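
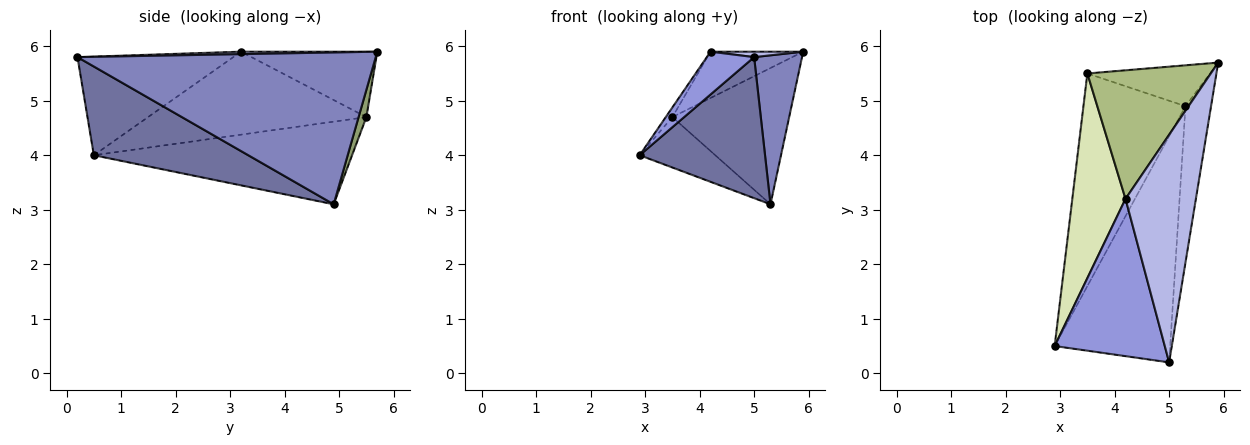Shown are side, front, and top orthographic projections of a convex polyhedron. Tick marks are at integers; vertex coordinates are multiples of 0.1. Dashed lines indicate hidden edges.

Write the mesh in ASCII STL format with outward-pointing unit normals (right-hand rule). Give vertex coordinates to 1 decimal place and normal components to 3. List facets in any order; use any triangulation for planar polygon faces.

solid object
 facet normal 0.546 -0.443 -0.711
  outer loop
   vertex 5.3 4.9 3.1
   vertex 5.0 0.2 5.8
   vertex 2.9 0.5 4.0
  endloop
 endfacet
 facet normal 0.974 -0.156 -0.164
  outer loop
   vertex 5.3 4.9 3.1
   vertex 5.9 5.7 5.9
   vertex 5.0 0.2 5.8
  endloop
 endfacet
 facet normal -0.654 -0.199 0.730
  outer loop
   vertex 4.2 3.2 5.9
   vertex 2.9 0.5 4.0
   vertex 5.0 0.2 5.8
  endloop
 endfacet
 facet normal 0.035 -0.024 0.999
  outer loop
   vertex 4.2 3.2 5.9
   vertex 5.0 0.2 5.8
   vertex 5.9 5.7 5.9
  endloop
 endfacet
 facet normal 0.064 0.956 -0.287
  outer loop
   vertex 3.5 5.5 4.7
   vertex 5.9 5.7 5.9
   vertex 5.3 4.9 3.1
  endloop
 endfacet
 facet normal -0.446 0.303 0.842
  outer loop
   vertex 3.5 5.5 4.7
   vertex 4.2 3.2 5.9
   vertex 5.9 5.7 5.9
  endloop
 endfacet
 facet normal -0.619 0.181 -0.764
  outer loop
   vertex 3.5 5.5 4.7
   vertex 5.3 4.9 3.1
   vertex 2.9 0.5 4.0
  endloop
 endfacet
 facet normal -0.842 0.025 0.540
  outer loop
   vertex 3.5 5.5 4.7
   vertex 2.9 0.5 4.0
   vertex 4.2 3.2 5.9
  endloop
 endfacet
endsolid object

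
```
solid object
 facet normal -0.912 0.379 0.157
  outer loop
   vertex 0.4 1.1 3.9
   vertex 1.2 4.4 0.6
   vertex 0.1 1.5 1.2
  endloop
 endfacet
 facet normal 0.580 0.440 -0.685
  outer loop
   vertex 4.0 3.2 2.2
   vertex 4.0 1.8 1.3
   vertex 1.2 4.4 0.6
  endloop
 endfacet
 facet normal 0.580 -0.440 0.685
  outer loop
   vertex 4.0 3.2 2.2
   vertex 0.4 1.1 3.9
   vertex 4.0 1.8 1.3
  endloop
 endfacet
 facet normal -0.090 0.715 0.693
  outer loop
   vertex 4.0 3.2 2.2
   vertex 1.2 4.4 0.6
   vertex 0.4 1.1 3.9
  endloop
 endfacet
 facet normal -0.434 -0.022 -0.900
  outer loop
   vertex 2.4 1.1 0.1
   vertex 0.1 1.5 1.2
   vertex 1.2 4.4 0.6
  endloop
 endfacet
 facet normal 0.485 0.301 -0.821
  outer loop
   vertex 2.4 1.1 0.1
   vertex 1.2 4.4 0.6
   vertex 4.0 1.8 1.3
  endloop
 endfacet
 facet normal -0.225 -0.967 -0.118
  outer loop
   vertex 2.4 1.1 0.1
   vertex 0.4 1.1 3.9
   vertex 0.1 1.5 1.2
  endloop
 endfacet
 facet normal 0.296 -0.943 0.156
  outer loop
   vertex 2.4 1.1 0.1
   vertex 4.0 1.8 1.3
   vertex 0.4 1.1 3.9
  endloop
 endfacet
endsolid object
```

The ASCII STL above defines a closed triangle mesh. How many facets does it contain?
8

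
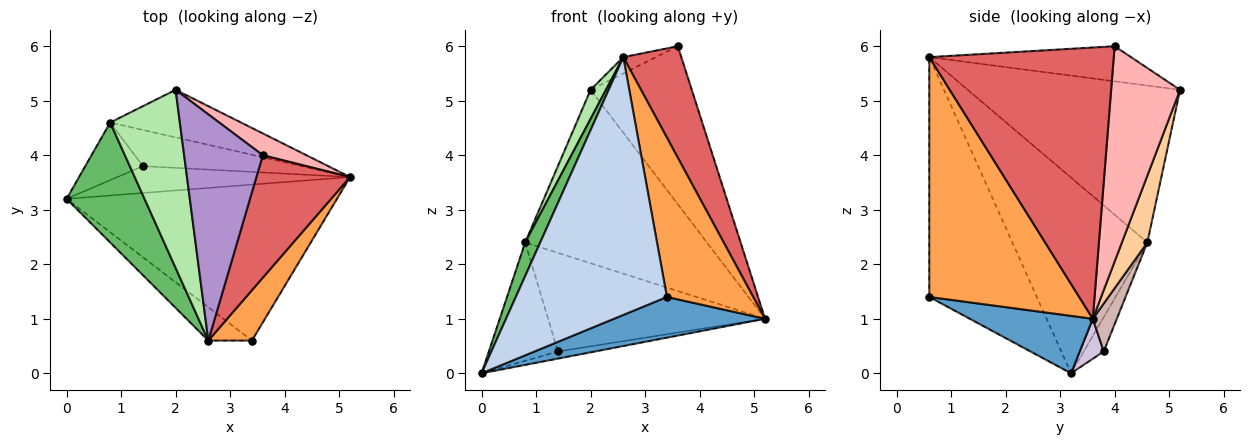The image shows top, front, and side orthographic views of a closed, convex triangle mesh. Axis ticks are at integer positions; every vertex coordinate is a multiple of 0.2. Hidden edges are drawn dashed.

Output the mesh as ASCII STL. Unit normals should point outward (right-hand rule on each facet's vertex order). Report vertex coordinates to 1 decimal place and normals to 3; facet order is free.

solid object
 facet normal 0.201 -0.247 -0.948
  outer loop
   vertex 3.4 0.6 1.4
   vertex 0.0 3.2 0.0
   vertex 5.2 3.6 1.0
  endloop
 endfacet
 facet normal -0.577 -0.810 -0.105
  outer loop
   vertex 3.4 0.6 1.4
   vertex 2.6 0.6 5.8
   vertex 0.0 3.2 0.0
  endloop
 endfacet
 facet normal 0.856 -0.493 0.156
  outer loop
   vertex 3.4 0.6 1.4
   vertex 5.2 3.6 1.0
   vertex 2.6 0.6 5.8
  endloop
 endfacet
 facet normal 0.134 0.956 -0.262
  outer loop
   vertex 0.8 4.6 2.4
   vertex 2.0 5.2 5.2
   vertex 5.2 3.6 1.0
  endloop
 endfacet
 facet normal -0.924 -0.103 0.368
  outer loop
   vertex 0.8 4.6 2.4
   vertex 0.0 3.2 0.0
   vertex 2.6 0.6 5.8
  endloop
 endfacet
 facet normal -0.912 -0.066 0.405
  outer loop
   vertex 0.8 4.6 2.4
   vertex 2.6 0.6 5.8
   vertex 2.0 5.2 5.2
  endloop
 endfacet
 facet normal 0.906 -0.285 0.313
  outer loop
   vertex 3.6 4.0 6.0
   vertex 2.6 0.6 5.8
   vertex 5.2 3.6 1.0
  endloop
 endfacet
 facet normal 0.559 0.821 0.113
  outer loop
   vertex 3.6 4.0 6.0
   vertex 5.2 3.6 1.0
   vertex 2.0 5.2 5.2
  endloop
 endfacet
 facet normal -0.406 0.066 0.911
  outer loop
   vertex 3.6 4.0 6.0
   vertex 2.0 5.2 5.2
   vertex 2.6 0.6 5.8
  endloop
 endfacet
 facet normal 0.164 0.253 -0.953
  outer loop
   vertex 1.4 3.8 0.4
   vertex 5.2 3.6 1.0
   vertex 0.0 3.2 0.0
  endloop
 endfacet
 facet normal -0.252 0.870 -0.424
  outer loop
   vertex 1.4 3.8 0.4
   vertex 0.0 3.2 0.0
   vertex 0.8 4.6 2.4
  endloop
 endfacet
 facet normal 0.103 0.934 -0.343
  outer loop
   vertex 1.4 3.8 0.4
   vertex 0.8 4.6 2.4
   vertex 5.2 3.6 1.0
  endloop
 endfacet
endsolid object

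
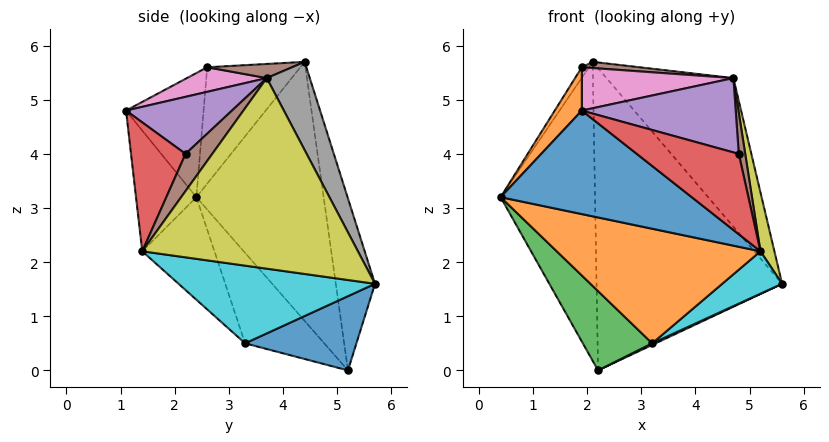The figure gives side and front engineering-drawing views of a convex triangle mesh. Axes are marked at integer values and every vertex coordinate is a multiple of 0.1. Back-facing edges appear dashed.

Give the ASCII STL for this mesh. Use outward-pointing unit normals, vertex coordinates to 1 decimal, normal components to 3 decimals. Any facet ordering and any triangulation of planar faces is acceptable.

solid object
 facet normal -0.270 -0.855 -0.442
  outer loop
   vertex 5.2 1.4 2.2
   vertex 1.9 1.1 4.8
   vertex 0.4 2.4 3.2
  endloop
 endfacet
 facet normal -0.803 -0.280 0.525
  outer loop
   vertex 1.9 2.6 5.6
   vertex 0.4 2.4 3.2
   vertex 1.9 1.1 4.8
  endloop
 endfacet
 facet normal -0.849 0.065 0.525
  outer loop
   vertex 1.9 2.6 5.6
   vertex 2.1 4.4 5.7
   vertex 0.4 2.4 3.2
  endloop
 endfacet
 facet normal -0.801 0.594 0.069
  outer loop
   vertex 2.2 5.2 0.0
   vertex 0.4 2.4 3.2
   vertex 2.1 4.4 5.7
  endloop
 endfacet
 facet normal -0.205 0.970 0.133
  outer loop
   vertex 2.2 5.2 0.0
   vertex 2.1 4.4 5.7
   vertex 5.6 5.7 1.6
  endloop
 endfacet
 facet normal 0.097 -0.066 0.993
  outer loop
   vertex 4.7 3.7 5.4
   vertex 2.1 4.4 5.7
   vertex 1.9 2.6 5.6
  endloop
 endfacet
 facet normal 0.241 -0.457 0.856
  outer loop
   vertex 4.7 3.7 5.4
   vertex 1.9 2.6 5.6
   vertex 1.9 1.1 4.8
  endloop
 endfacet
 facet normal 0.279 0.821 0.498
  outer loop
   vertex 4.7 3.7 5.4
   vertex 5.6 5.7 1.6
   vertex 2.1 4.4 5.7
  endloop
 endfacet
 facet normal 0.978 -0.063 0.198
  outer loop
   vertex 4.7 3.7 5.4
   vertex 5.2 1.4 2.2
   vertex 5.6 5.7 1.6
  endloop
 endfacet
 facet normal 0.543 -0.165 -0.823
  outer loop
   vertex 3.2 3.3 0.5
   vertex 5.6 5.7 1.6
   vertex 5.2 1.4 2.2
  endloop
 endfacet
 facet normal 0.427 -0.013 -0.904
  outer loop
   vertex 3.2 3.3 0.5
   vertex 2.2 5.2 0.0
   vertex 5.6 5.7 1.6
  endloop
 endfacet
 facet normal -0.279 -0.786 -0.551
  outer loop
   vertex 3.2 3.3 0.5
   vertex 5.2 1.4 2.2
   vertex 0.4 2.4 3.2
  endloop
 endfacet
 facet normal -0.532 -0.466 -0.707
  outer loop
   vertex 3.2 3.3 0.5
   vertex 0.4 2.4 3.2
   vertex 2.2 5.2 0.0
  endloop
 endfacet
 facet normal 0.422 -0.790 0.445
  outer loop
   vertex 4.8 2.2 4.0
   vertex 1.9 1.1 4.8
   vertex 5.2 1.4 2.2
  endloop
 endfacet
 facet normal 0.417 -0.605 0.678
  outer loop
   vertex 4.8 2.2 4.0
   vertex 4.7 3.7 5.4
   vertex 1.9 1.1 4.8
  endloop
 endfacet
 facet normal 0.926 -0.223 0.305
  outer loop
   vertex 4.8 2.2 4.0
   vertex 5.2 1.4 2.2
   vertex 4.7 3.7 5.4
  endloop
 endfacet
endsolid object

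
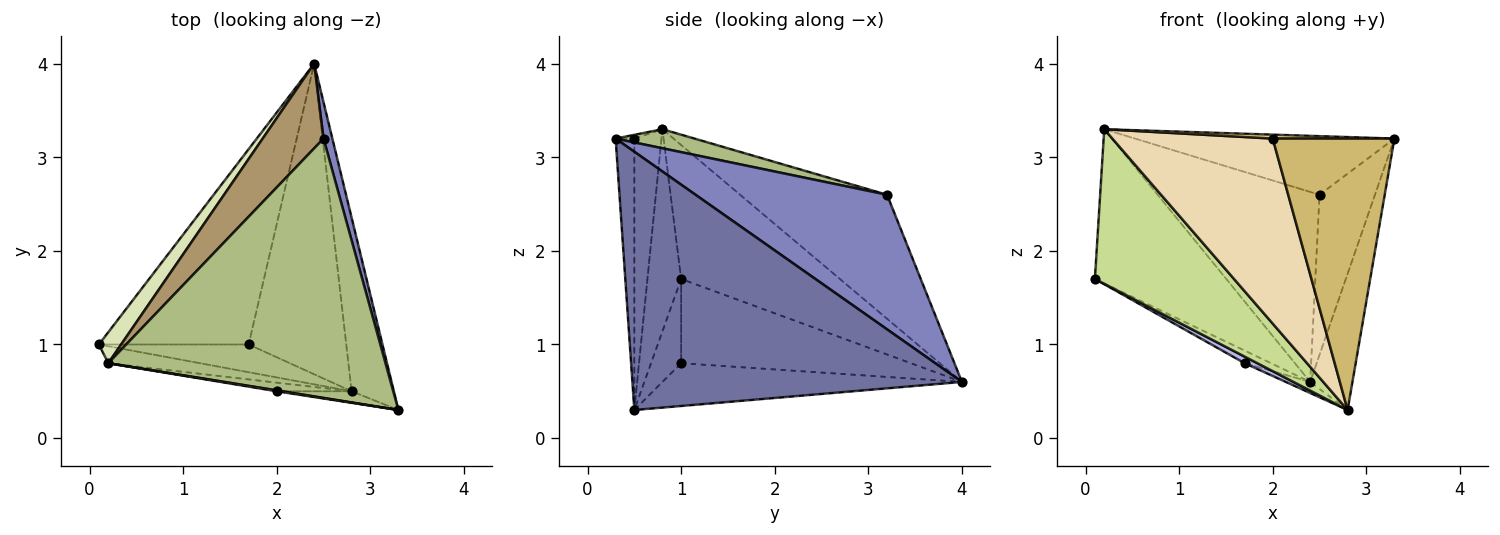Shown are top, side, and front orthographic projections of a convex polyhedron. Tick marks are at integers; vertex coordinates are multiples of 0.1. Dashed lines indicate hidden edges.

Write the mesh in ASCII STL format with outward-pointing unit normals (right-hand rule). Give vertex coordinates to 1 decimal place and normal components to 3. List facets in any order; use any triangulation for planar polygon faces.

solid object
 facet normal 0.979 0.126 -0.160
  outer loop
   vertex 2.8 0.5 0.3
   vertex 2.4 4.0 0.6
   vertex 3.3 0.3 3.2
  endloop
 endfacet
 facet normal 0.959 0.278 0.063
  outer loop
   vertex 2.5 3.2 2.6
   vertex 3.3 0.3 3.2
   vertex 2.4 4.0 0.6
  endloop
 endfacet
 facet normal -0.489 0.056 -0.870
  outer loop
   vertex 1.7 1.0 0.8
   vertex 0.1 1.0 1.7
   vertex 2.4 4.0 0.6
  endloop
 endfacet
 facet normal -0.480 -0.203 -0.853
  outer loop
   vertex 1.7 1.0 0.8
   vertex 2.8 0.5 0.3
   vertex 0.1 1.0 1.7
  endloop
 endfacet
 facet normal -0.401 0.033 -0.915
  outer loop
   vertex 1.7 1.0 0.8
   vertex 2.4 4.0 0.6
   vertex 2.8 0.5 0.3
  endloop
 endfacet
 facet normal 0.067 0.220 0.973
  outer loop
   vertex 0.2 0.8 3.3
   vertex 3.3 0.3 3.2
   vertex 2.5 3.2 2.6
  endloop
 endfacet
 facet normal -0.234 -0.966 -0.106
  outer loop
   vertex 0.2 0.8 3.3
   vertex 0.1 1.0 1.7
   vertex 2.8 0.5 0.3
  endloop
 endfacet
 facet normal -0.764 0.632 0.127
  outer loop
   vertex 0.2 0.8 3.3
   vertex 2.4 4.0 0.6
   vertex 0.1 1.0 1.7
  endloop
 endfacet
 facet normal -0.638 0.703 0.313
  outer loop
   vertex 0.2 0.8 3.3
   vertex 2.5 3.2 2.6
   vertex 2.4 4.0 0.6
  endloop
 endfacet
 facet normal -0.152 -0.988 -0.042
  outer loop
   vertex 2.0 0.5 3.2
   vertex 2.8 0.5 0.3
   vertex 3.3 0.3 3.2
  endloop
 endfacet
 facet normal -0.148 -0.964 0.222
  outer loop
   vertex 2.0 0.5 3.2
   vertex 3.3 0.3 3.2
   vertex 0.2 0.8 3.3
  endloop
 endfacet
 facet normal -0.167 -0.985 -0.046
  outer loop
   vertex 2.0 0.5 3.2
   vertex 0.2 0.8 3.3
   vertex 2.8 0.5 0.3
  endloop
 endfacet
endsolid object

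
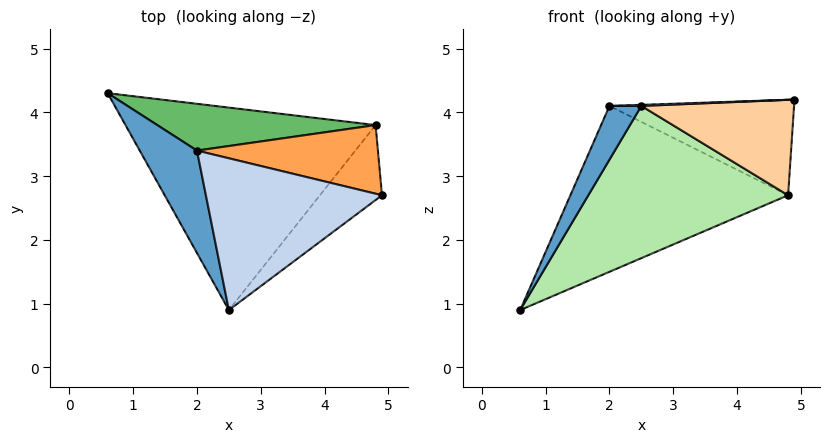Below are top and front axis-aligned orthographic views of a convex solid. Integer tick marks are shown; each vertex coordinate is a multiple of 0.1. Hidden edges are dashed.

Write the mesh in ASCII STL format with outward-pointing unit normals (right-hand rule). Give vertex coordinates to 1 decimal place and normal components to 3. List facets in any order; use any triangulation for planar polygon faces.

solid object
 facet normal -0.918 -0.184 0.350
  outer loop
   vertex 2.0 3.4 4.1
   vertex 0.6 4.3 0.9
   vertex 2.5 0.9 4.1
  endloop
 endfacet
 facet normal -0.036 -0.007 0.999
  outer loop
   vertex 2.0 3.4 4.1
   vertex 2.5 0.9 4.1
   vertex 4.9 2.7 4.2
  endloop
 endfacet
 facet normal 0.173 0.800 0.575
  outer loop
   vertex 4.8 3.8 2.7
   vertex 2.0 3.4 4.1
   vertex 4.9 2.7 4.2
  endloop
 endfacet
 facet normal 0.524 -0.670 -0.526
  outer loop
   vertex 4.8 3.8 2.7
   vertex 4.9 2.7 4.2
   vertex 2.5 0.9 4.1
  endloop
 endfacet
 facet normal -0.002 0.962 0.271
  outer loop
   vertex 4.8 3.8 2.7
   vertex 0.6 4.3 0.9
   vertex 2.0 3.4 4.1
  endloop
 endfacet
 facet normal 0.262 -0.580 -0.772
  outer loop
   vertex 4.8 3.8 2.7
   vertex 2.5 0.9 4.1
   vertex 0.6 4.3 0.9
  endloop
 endfacet
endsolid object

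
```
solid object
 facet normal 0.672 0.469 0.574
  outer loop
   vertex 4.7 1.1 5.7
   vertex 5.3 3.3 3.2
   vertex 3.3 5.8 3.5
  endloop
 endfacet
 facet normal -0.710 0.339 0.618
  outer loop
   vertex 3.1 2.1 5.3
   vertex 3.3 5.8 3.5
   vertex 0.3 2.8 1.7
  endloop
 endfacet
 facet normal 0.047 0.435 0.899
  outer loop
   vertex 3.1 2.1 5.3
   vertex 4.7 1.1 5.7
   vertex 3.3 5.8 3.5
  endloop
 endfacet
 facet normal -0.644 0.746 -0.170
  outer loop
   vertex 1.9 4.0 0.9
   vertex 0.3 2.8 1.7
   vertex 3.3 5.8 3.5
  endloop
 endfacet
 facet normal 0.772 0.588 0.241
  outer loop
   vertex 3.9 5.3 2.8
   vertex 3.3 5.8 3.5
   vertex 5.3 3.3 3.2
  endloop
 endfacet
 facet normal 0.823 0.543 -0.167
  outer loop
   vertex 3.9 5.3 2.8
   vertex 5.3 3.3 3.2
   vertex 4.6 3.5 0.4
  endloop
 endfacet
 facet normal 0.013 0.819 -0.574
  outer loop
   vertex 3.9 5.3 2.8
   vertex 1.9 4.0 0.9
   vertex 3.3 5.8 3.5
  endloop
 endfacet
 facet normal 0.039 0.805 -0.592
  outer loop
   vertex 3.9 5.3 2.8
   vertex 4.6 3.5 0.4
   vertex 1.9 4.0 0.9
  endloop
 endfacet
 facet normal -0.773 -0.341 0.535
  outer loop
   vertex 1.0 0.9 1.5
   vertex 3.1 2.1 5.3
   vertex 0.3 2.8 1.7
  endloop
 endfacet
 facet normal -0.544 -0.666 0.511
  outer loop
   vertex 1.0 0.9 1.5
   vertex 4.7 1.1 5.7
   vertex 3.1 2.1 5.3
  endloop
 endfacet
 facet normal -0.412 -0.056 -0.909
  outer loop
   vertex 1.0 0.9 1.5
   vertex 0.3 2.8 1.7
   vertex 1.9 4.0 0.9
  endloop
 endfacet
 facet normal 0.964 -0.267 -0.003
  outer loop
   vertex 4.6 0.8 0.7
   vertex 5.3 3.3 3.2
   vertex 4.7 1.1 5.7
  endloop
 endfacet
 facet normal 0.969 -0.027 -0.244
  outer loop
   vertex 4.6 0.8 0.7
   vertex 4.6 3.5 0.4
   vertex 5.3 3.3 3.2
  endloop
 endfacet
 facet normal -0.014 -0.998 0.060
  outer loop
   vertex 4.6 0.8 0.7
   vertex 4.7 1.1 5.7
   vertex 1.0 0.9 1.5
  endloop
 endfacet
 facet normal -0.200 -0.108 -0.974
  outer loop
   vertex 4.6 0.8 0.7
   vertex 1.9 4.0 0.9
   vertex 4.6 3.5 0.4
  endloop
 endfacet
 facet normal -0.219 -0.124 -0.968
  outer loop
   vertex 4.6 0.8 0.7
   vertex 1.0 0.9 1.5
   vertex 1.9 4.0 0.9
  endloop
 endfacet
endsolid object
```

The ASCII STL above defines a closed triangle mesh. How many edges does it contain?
24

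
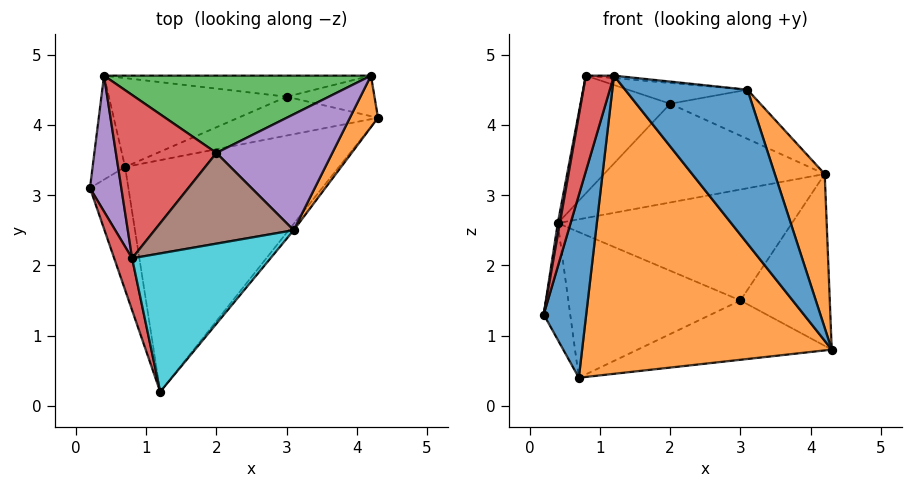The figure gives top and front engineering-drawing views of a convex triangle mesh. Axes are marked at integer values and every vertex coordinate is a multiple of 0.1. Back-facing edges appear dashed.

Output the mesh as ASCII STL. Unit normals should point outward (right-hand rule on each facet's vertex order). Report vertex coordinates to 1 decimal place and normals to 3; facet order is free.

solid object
 facet normal -0.452 -0.740 -0.498
  outer loop
   vertex 0.7 3.4 0.4
   vertex 1.2 0.2 4.7
   vertex 0.2 3.1 1.3
  endloop
 endfacet
 facet normal 0.216 -0.771 -0.599
  outer loop
   vertex 0.7 3.4 0.4
   vertex 4.3 4.1 0.8
   vertex 1.2 0.2 4.7
  endloop
 endfacet
 facet normal -0.855 0.388 -0.346
  outer loop
   vertex 0.7 3.4 0.4
   vertex 0.2 3.1 1.3
   vertex 0.4 4.7 2.6
  endloop
 endfacet
 facet normal -0.972 -0.205 0.111
  outer loop
   vertex 0.8 2.1 4.7
   vertex 0.2 3.1 1.3
   vertex 1.2 0.2 4.7
  endloop
 endfacet
 facet normal -0.985 -0.015 0.170
  outer loop
   vertex 0.8 2.1 4.7
   vertex 0.4 4.7 2.6
   vertex 0.2 3.1 1.3
  endloop
 endfacet
 facet normal 0.100 0.968 -0.228
  outer loop
   vertex 3.0 4.4 1.5
   vertex 4.2 4.7 3.3
   vertex 4.3 4.1 0.8
  endloop
 endfacet
 facet normal 0.034 0.982 -0.187
  outer loop
   vertex 3.0 4.4 1.5
   vertex 0.4 4.7 2.6
   vertex 4.2 4.7 3.3
  endloop
 endfacet
 facet normal -0.101 0.832 -0.545
  outer loop
   vertex 3.0 4.4 1.5
   vertex 4.3 4.1 0.8
   vertex 0.7 3.4 0.4
  endloop
 endfacet
 facet normal -0.121 0.847 -0.517
  outer loop
   vertex 3.0 4.4 1.5
   vertex 0.7 3.4 0.4
   vertex 0.4 4.7 2.6
  endloop
 endfacet
 facet normal 0.084 0.018 0.996
  outer loop
   vertex 3.1 2.5 4.5
   vertex 0.8 2.1 4.7
   vertex 1.2 0.2 4.7
  endloop
 endfacet
 facet normal 0.770 -0.638 -0.026
  outer loop
   vertex 3.1 2.5 4.5
   vertex 1.2 0.2 4.7
   vertex 4.3 4.1 0.8
  endloop
 endfacet
 facet normal 0.913 -0.386 0.129
  outer loop
   vertex 3.1 2.5 4.5
   vertex 4.3 4.1 0.8
   vertex 4.2 4.7 3.3
  endloop
 endfacet
 facet normal -0.113 0.782 0.612
  outer loop
   vertex 2.0 3.6 4.3
   vertex 4.2 4.7 3.3
   vertex 0.4 4.7 2.6
  endloop
 endfacet
 facet normal -0.418 0.531 0.737
  outer loop
   vertex 2.0 3.6 4.3
   vertex 0.4 4.7 2.6
   vertex 0.8 2.1 4.7
  endloop
 endfacet
 facet normal 0.218 0.381 0.898
  outer loop
   vertex 2.0 3.6 4.3
   vertex 3.1 2.5 4.5
   vertex 4.2 4.7 3.3
  endloop
 endfacet
 facet normal 0.046 0.223 0.974
  outer loop
   vertex 2.0 3.6 4.3
   vertex 0.8 2.1 4.7
   vertex 3.1 2.5 4.5
  endloop
 endfacet
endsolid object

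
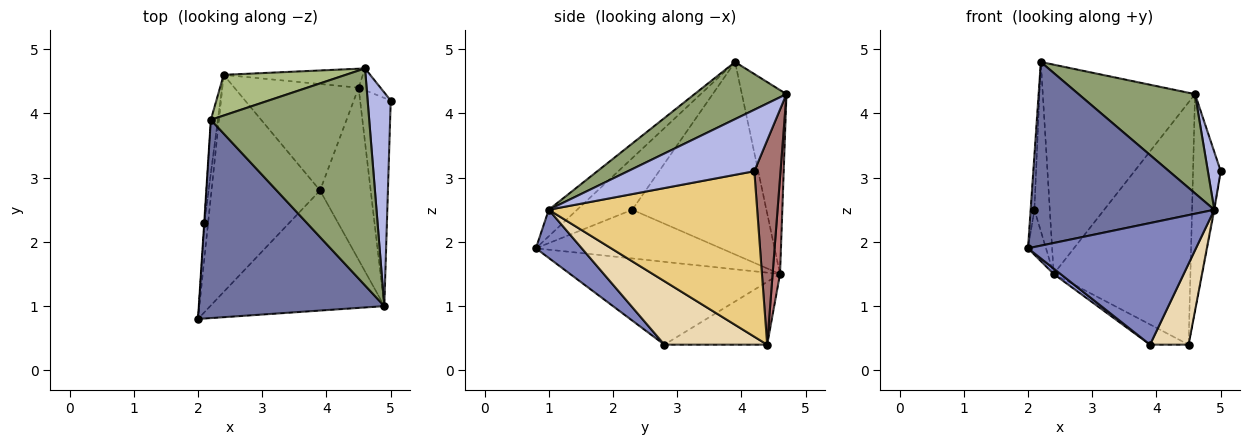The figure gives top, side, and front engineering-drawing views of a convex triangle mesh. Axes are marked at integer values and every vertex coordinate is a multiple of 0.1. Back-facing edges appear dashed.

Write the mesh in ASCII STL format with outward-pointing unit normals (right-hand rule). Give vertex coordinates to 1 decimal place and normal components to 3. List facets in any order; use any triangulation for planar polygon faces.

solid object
 facet normal -0.104 -0.676 0.730
  outer loop
   vertex 4.9 1.0 2.5
   vertex 2.2 3.9 4.8
   vertex 2.0 0.8 1.9
  endloop
 endfacet
 facet normal 0.191 -0.699 -0.690
  outer loop
   vertex 4.9 1.0 2.5
   vertex 2.0 0.8 1.9
   vertex 3.9 2.8 0.4
  endloop
 endfacet
 facet normal -0.607 -0.020 -0.795
  outer loop
   vertex 2.4 4.6 1.5
   vertex 3.9 2.8 0.4
   vertex 2.0 0.8 1.9
  endloop
 endfacet
 facet normal 0.932 -0.095 0.350
  outer loop
   vertex 4.6 4.7 4.3
   vertex 4.9 1.0 2.5
   vertex 5.0 4.2 3.1
  endloop
 endfacet
 facet normal 0.312 -0.395 0.864
  outer loop
   vertex 4.6 4.7 4.3
   vertex 2.2 3.9 4.8
   vertex 4.9 1.0 2.5
  endloop
 endfacet
 facet normal -0.276 0.943 0.183
  outer loop
   vertex 4.6 4.7 4.3
   vertex 2.4 4.6 1.5
   vertex 2.2 3.9 4.8
  endloop
 endfacet
 facet normal -0.998 0.068 -0.004
  outer loop
   vertex 2.1 2.3 2.5
   vertex 2.0 0.8 1.9
   vertex 2.2 3.9 4.8
  endloop
 endfacet
 facet normal -0.992 0.096 -0.076
  outer loop
   vertex 2.1 2.3 2.5
   vertex 2.4 4.6 1.5
   vertex 2.0 0.8 1.9
  endloop
 endfacet
 facet normal -0.993 0.114 -0.036
  outer loop
   vertex 2.1 2.3 2.5
   vertex 2.2 3.9 4.8
   vertex 2.4 4.6 1.5
  endloop
 endfacet
 facet normal -0.445 0.167 -0.880
  outer loop
   vertex 4.5 4.4 0.4
   vertex 3.9 2.8 0.4
   vertex 2.4 4.6 1.5
  endloop
 endfacet
 facet normal 0.983 0.003 -0.182
  outer loop
   vertex 4.5 4.4 0.4
   vertex 5.0 4.2 3.1
   vertex 4.9 1.0 2.5
  endloop
 endfacet
 facet normal 0.750 -0.281 -0.598
  outer loop
   vertex 4.5 4.4 0.4
   vertex 4.9 1.0 2.5
   vertex 3.9 2.8 0.4
  endloop
 endfacet
 facet normal 0.686 0.724 -0.073
  outer loop
   vertex 4.5 4.4 0.4
   vertex 4.6 4.7 4.3
   vertex 5.0 4.2 3.1
  endloop
 endfacet
 facet normal 0.054 0.995 -0.078
  outer loop
   vertex 4.5 4.4 0.4
   vertex 2.4 4.6 1.5
   vertex 4.6 4.7 4.3
  endloop
 endfacet
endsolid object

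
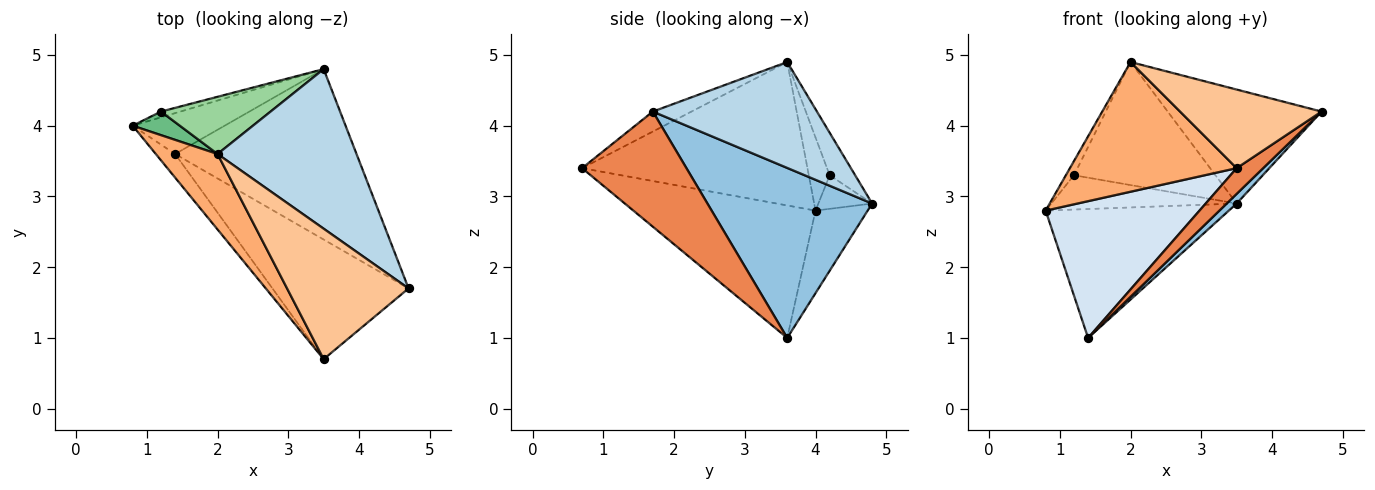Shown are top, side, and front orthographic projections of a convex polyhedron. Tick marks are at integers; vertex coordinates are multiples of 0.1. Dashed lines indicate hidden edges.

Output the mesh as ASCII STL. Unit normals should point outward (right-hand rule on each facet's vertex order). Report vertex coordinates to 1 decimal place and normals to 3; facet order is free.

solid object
 facet normal -0.262 0.920 -0.292
  outer loop
   vertex 1.4 3.6 1.0
   vertex 0.8 4.0 2.8
   vertex 3.5 4.8 2.9
  endloop
 endfacet
 facet normal 0.683 -0.041 -0.729
  outer loop
   vertex 1.4 3.6 1.0
   vertex 3.5 4.8 2.9
   vertex 4.7 1.7 4.2
  endloop
 endfacet
 facet normal 0.527 0.494 0.692
  outer loop
   vertex 2.0 3.6 4.9
   vertex 4.7 1.7 4.2
   vertex 3.5 4.8 2.9
  endloop
 endfacet
 facet normal -0.759 -0.641 -0.111
  outer loop
   vertex 3.5 0.7 3.4
   vertex 0.8 4.0 2.8
   vertex 1.4 3.6 1.0
  endloop
 endfacet
 facet normal 0.637 -0.162 -0.753
  outer loop
   vertex 3.5 0.7 3.4
   vertex 1.4 3.6 1.0
   vertex 4.7 1.7 4.2
  endloop
 endfacet
 facet normal -0.760 -0.562 0.327
  outer loop
   vertex 3.5 0.7 3.4
   vertex 2.0 3.6 4.9
   vertex 0.8 4.0 2.8
  endloop
 endfacet
 facet normal -0.140 -0.511 0.848
  outer loop
   vertex 3.5 0.7 3.4
   vertex 4.7 1.7 4.2
   vertex 2.0 3.6 4.9
  endloop
 endfacet
 facet normal -0.275 0.948 -0.159
  outer loop
   vertex 1.2 4.2 3.3
   vertex 3.5 4.8 2.9
   vertex 0.8 4.0 2.8
  endloop
 endfacet
 facet normal -0.799 0.309 0.516
  outer loop
   vertex 1.2 4.2 3.3
   vertex 0.8 4.0 2.8
   vertex 2.0 3.6 4.9
  endloop
 endfacet
 facet normal -0.161 0.895 0.416
  outer loop
   vertex 1.2 4.2 3.3
   vertex 2.0 3.6 4.9
   vertex 3.5 4.8 2.9
  endloop
 endfacet
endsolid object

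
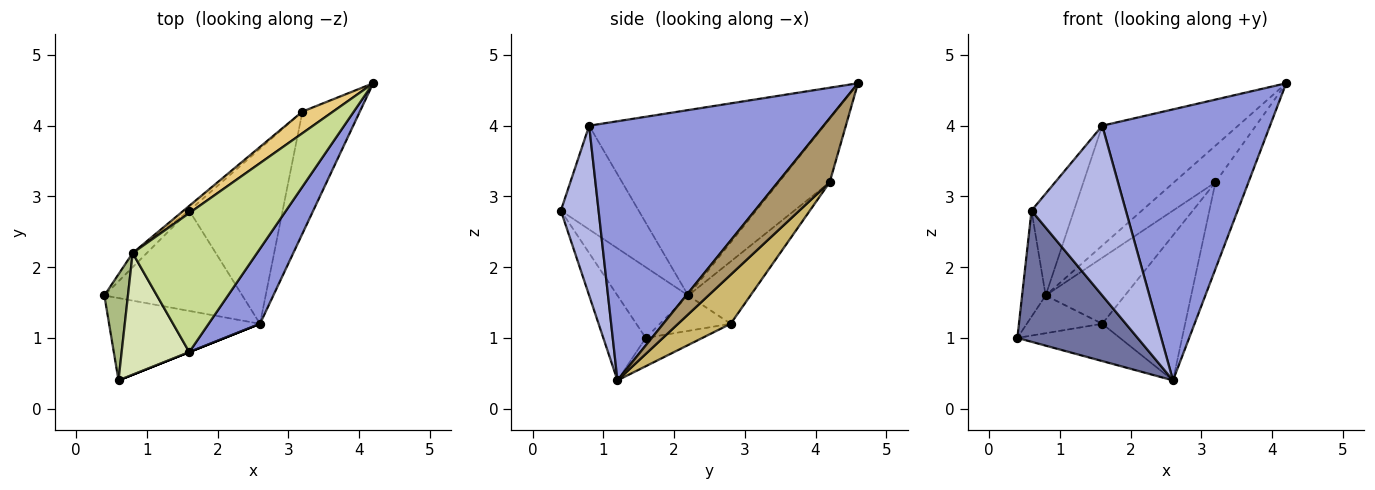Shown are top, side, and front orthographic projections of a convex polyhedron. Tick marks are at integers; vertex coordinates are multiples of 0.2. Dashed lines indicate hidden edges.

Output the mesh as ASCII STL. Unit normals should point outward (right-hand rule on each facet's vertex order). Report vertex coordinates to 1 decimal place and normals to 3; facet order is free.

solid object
 facet normal -0.286 -0.812 -0.509
  outer loop
   vertex 0.6 0.4 2.8
   vertex 0.4 1.6 1.0
   vertex 2.6 1.2 0.4
  endloop
 endfacet
 facet normal -0.189 0.342 -0.920
  outer loop
   vertex 1.6 2.8 1.2
   vertex 2.6 1.2 0.4
   vertex 0.4 1.6 1.0
  endloop
 endfacet
 facet normal 0.803 -0.574 0.159
  outer loop
   vertex 1.6 0.8 4.0
   vertex 2.6 1.2 0.4
   vertex 4.2 4.6 4.6
  endloop
 endfacet
 facet normal 0.371 -0.928 0.000
  outer loop
   vertex 1.6 0.8 4.0
   vertex 0.6 0.4 2.8
   vertex 2.6 1.2 0.4
  endloop
 endfacet
 facet normal -0.660 0.704 -0.264
  outer loop
   vertex 0.8 2.2 1.6
   vertex 1.6 2.8 1.2
   vertex 0.4 1.6 1.0
  endloop
 endfacet
 facet normal -0.905 0.302 0.302
  outer loop
   vertex 0.8 2.2 1.6
   vertex 0.4 1.6 1.0
   vertex 0.6 0.4 2.8
  endloop
 endfacet
 facet normal -0.749 0.433 0.502
  outer loop
   vertex 0.8 2.2 1.6
   vertex 1.6 0.8 4.0
   vertex 4.2 4.6 4.6
  endloop
 endfacet
 facet normal -0.762 0.416 0.496
  outer loop
   vertex 0.8 2.2 1.6
   vertex 0.6 0.4 2.8
   vertex 1.6 0.8 4.0
  endloop
 endfacet
 facet normal 0.673 0.428 -0.603
  outer loop
   vertex 3.2 4.2 3.2
   vertex 4.2 4.6 4.6
   vertex 2.6 1.2 0.4
  endloop
 endfacet
 facet normal 0.375 0.591 -0.714
  outer loop
   vertex 3.2 4.2 3.2
   vertex 2.6 1.2 0.4
   vertex 1.6 2.8 1.2
  endloop
 endfacet
 facet normal -0.726 0.592 0.350
  outer loop
   vertex 3.2 4.2 3.2
   vertex 0.8 2.2 1.6
   vertex 4.2 4.6 4.6
  endloop
 endfacet
 facet normal -0.617 0.785 -0.056
  outer loop
   vertex 3.2 4.2 3.2
   vertex 1.6 2.8 1.2
   vertex 0.8 2.2 1.6
  endloop
 endfacet
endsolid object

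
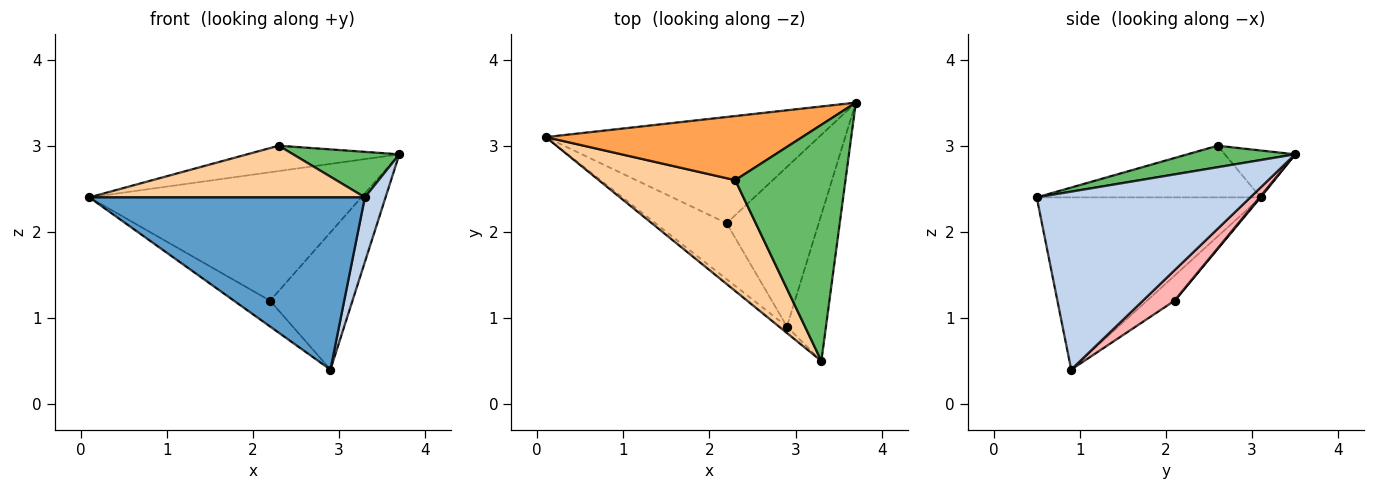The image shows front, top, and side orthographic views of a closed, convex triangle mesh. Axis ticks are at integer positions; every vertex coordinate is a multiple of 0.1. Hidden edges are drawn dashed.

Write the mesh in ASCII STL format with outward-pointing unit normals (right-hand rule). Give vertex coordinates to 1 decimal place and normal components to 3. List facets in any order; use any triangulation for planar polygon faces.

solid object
 facet normal -0.630 -0.776 -0.029
  outer loop
   vertex 2.9 0.9 0.4
   vertex 3.3 0.5 2.4
   vertex 0.1 3.1 2.4
  endloop
 endfacet
 facet normal 0.972 -0.094 -0.213
  outer loop
   vertex 2.9 0.9 0.4
   vertex 3.7 3.5 2.9
   vertex 3.3 0.5 2.4
  endloop
 endfacet
 facet normal -0.168 0.363 0.917
  outer loop
   vertex 2.3 2.6 3.0
   vertex 3.7 3.5 2.9
   vertex 0.1 3.1 2.4
  endloop
 endfacet
 facet normal -0.325 -0.400 0.857
  outer loop
   vertex 2.3 2.6 3.0
   vertex 0.1 3.1 2.4
   vertex 3.3 0.5 2.4
  endloop
 endfacet
 facet normal 0.188 -0.186 0.964
  outer loop
   vertex 2.3 2.6 3.0
   vertex 3.3 0.5 2.4
   vertex 3.7 3.5 2.9
  endloop
 endfacet
 facet normal 0.003 0.771 -0.637
  outer loop
   vertex 2.2 2.1 1.2
   vertex 0.1 3.1 2.4
   vertex 3.7 3.5 2.9
  endloop
 endfacet
 facet normal -0.304 0.399 -0.865
  outer loop
   vertex 2.2 2.1 1.2
   vertex 2.9 0.9 0.4
   vertex 0.1 3.1 2.4
  endloop
 endfacet
 facet normal 0.243 0.632 -0.735
  outer loop
   vertex 2.2 2.1 1.2
   vertex 3.7 3.5 2.9
   vertex 2.9 0.9 0.4
  endloop
 endfacet
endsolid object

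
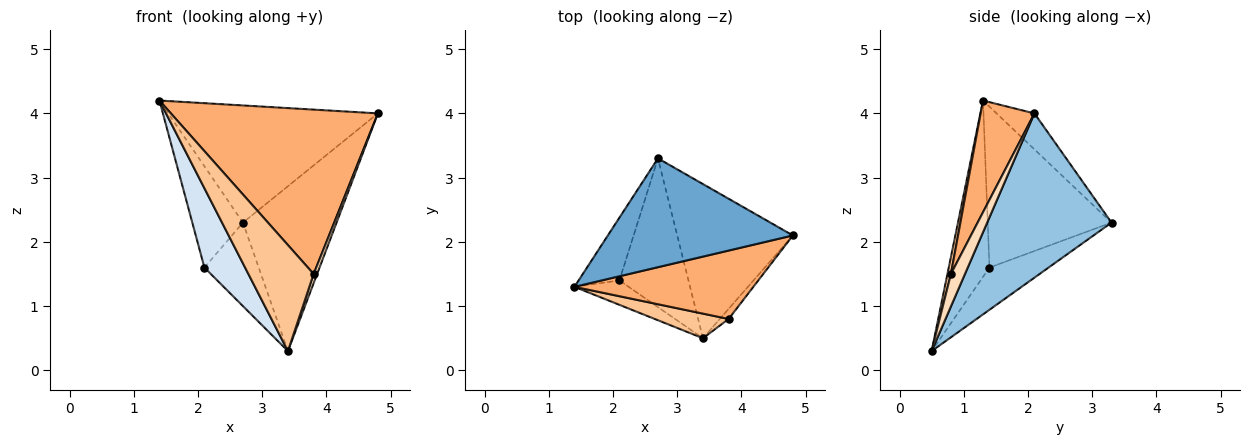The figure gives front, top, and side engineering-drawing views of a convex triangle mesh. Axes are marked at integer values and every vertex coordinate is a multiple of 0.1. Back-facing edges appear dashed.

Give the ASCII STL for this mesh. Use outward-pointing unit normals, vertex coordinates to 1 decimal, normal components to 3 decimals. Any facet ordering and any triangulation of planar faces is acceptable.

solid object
 facet normal -0.131 0.726 0.675
  outer loop
   vertex 2.7 3.3 2.3
   vertex 1.4 1.3 4.2
   vertex 4.8 2.1 4.0
  endloop
 endfacet
 facet normal 0.696 0.524 -0.490
  outer loop
   vertex 3.4 0.5 0.3
   vertex 2.7 3.3 2.3
   vertex 4.8 2.1 4.0
  endloop
 endfacet
 facet normal -0.901 0.369 -0.228
  outer loop
   vertex 2.1 1.4 1.6
   vertex 1.4 1.3 4.2
   vertex 2.7 3.3 2.3
  endloop
 endfacet
 facet normal -0.691 -0.691 -0.213
  outer loop
   vertex 2.1 1.4 1.6
   vertex 3.4 0.5 0.3
   vertex 1.4 1.3 4.2
  endloop
 endfacet
 facet normal -0.470 0.432 -0.769
  outer loop
   vertex 2.1 1.4 1.6
   vertex 2.7 3.3 2.3
   vertex 3.4 0.5 0.3
  endloop
 endfacet
 facet normal 0.233 -0.898 0.374
  outer loop
   vertex 3.8 0.8 1.5
   vertex 4.8 2.1 4.0
   vertex 1.4 1.3 4.2
  endloop
 endfacet
 facet normal 0.052 -0.973 0.226
  outer loop
   vertex 3.8 0.8 1.5
   vertex 1.4 1.3 4.2
   vertex 3.4 0.5 0.3
  endloop
 endfacet
 facet normal 0.939 -0.232 -0.255
  outer loop
   vertex 3.8 0.8 1.5
   vertex 3.4 0.5 0.3
   vertex 4.8 2.1 4.0
  endloop
 endfacet
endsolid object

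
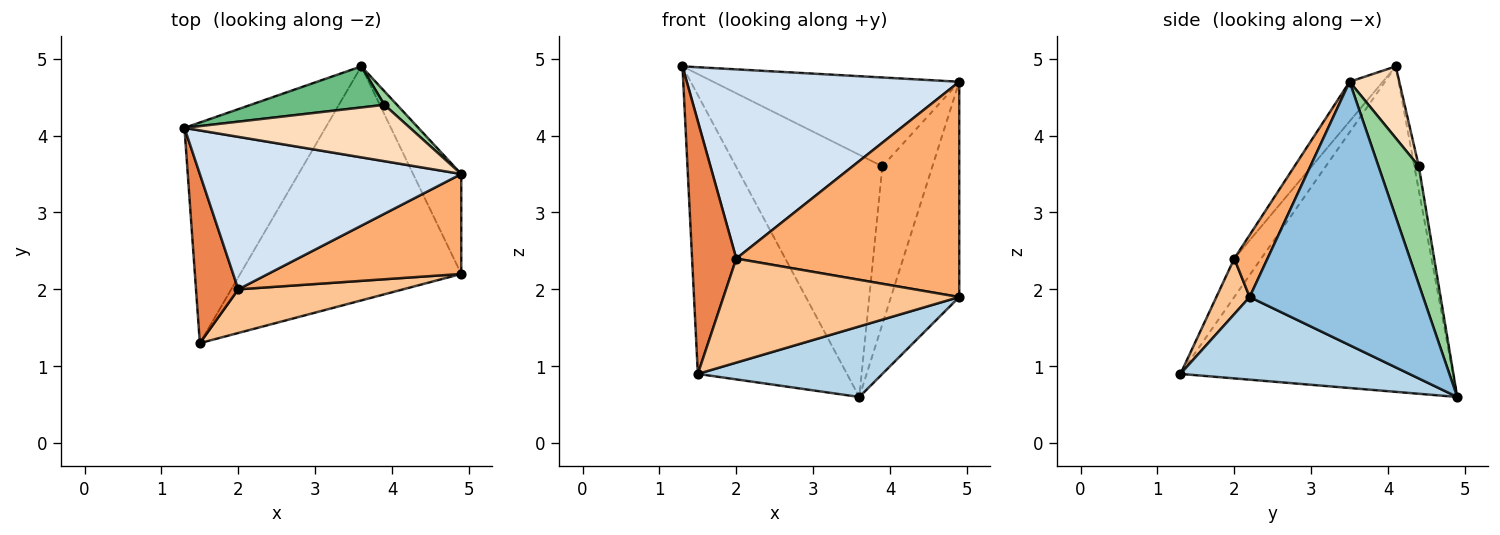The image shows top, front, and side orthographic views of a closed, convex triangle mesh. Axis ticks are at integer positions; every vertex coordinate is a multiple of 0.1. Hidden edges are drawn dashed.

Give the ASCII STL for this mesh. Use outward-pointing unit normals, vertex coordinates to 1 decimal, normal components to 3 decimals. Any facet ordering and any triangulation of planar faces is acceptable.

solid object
 facet normal -0.820 0.449 -0.355
  outer loop
   vertex 3.6 4.9 0.6
   vertex 1.5 1.3 0.9
   vertex 1.3 4.1 4.9
  endloop
 endfacet
 facet normal 0.917 0.361 -0.168
  outer loop
   vertex 4.9 2.2 1.9
   vertex 3.6 4.9 0.6
   vertex 4.9 3.5 4.7
  endloop
 endfacet
 facet normal 0.337 -0.272 -0.901
  outer loop
   vertex 4.9 2.2 1.9
   vertex 1.5 1.3 0.9
   vertex 3.6 4.9 0.6
  endloop
 endfacet
 facet normal -0.094 -0.775 0.625
  outer loop
   vertex 2.0 2.0 2.4
   vertex 4.9 3.5 4.7
   vertex 1.3 4.1 4.9
  endloop
 endfacet
 facet normal -0.451 -0.741 0.496
  outer loop
   vertex 2.0 2.0 2.4
   vertex 1.3 4.1 4.9
   vertex 1.5 1.3 0.9
  endloop
 endfacet
 facet normal 0.134 -0.899 0.417
  outer loop
   vertex 2.0 2.0 2.4
   vertex 4.9 2.2 1.9
   vertex 4.9 3.5 4.7
  endloop
 endfacet
 facet normal 0.129 -0.914 0.384
  outer loop
   vertex 2.0 2.0 2.4
   vertex 1.5 1.3 0.9
   vertex 4.9 2.2 1.9
  endloop
 endfacet
 facet normal 0.168 0.832 0.528
  outer loop
   vertex 3.9 4.4 3.6
   vertex 1.3 4.1 4.9
   vertex 4.9 3.5 4.7
  endloop
 endfacet
 facet normal -0.030 0.985 0.167
  outer loop
   vertex 3.9 4.4 3.6
   vertex 3.6 4.9 0.6
   vertex 1.3 4.1 4.9
  endloop
 endfacet
 facet normal 0.626 0.777 0.067
  outer loop
   vertex 3.9 4.4 3.6
   vertex 4.9 3.5 4.7
   vertex 3.6 4.9 0.6
  endloop
 endfacet
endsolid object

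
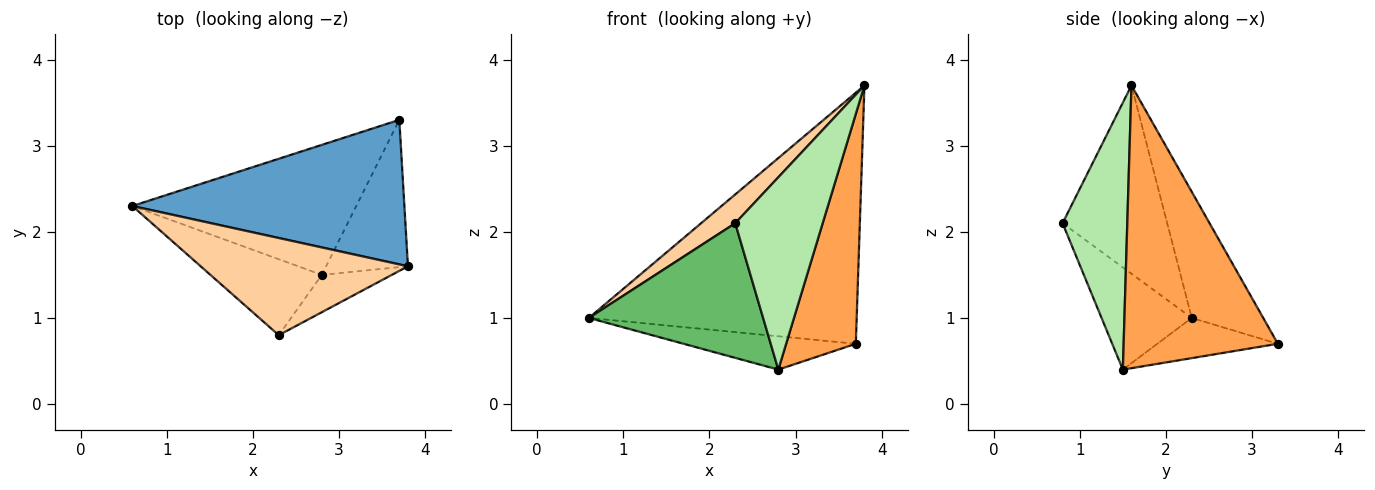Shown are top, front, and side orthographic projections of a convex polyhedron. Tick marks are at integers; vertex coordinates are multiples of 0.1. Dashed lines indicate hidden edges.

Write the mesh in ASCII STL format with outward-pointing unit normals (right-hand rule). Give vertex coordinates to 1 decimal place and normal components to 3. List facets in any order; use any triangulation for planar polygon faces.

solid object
 facet normal -0.225 0.844 0.486
  outer loop
   vertex 3.7 3.3 0.7
   vertex 0.6 2.3 1.0
   vertex 3.8 1.6 3.7
  endloop
 endfacet
 facet normal -0.171 0.245 -0.954
  outer loop
   vertex 2.8 1.5 0.4
   vertex 0.6 2.3 1.0
   vertex 3.7 3.3 0.7
  endloop
 endfacet
 facet normal 0.881 -0.398 -0.255
  outer loop
   vertex 2.8 1.5 0.4
   vertex 3.7 3.3 0.7
   vertex 3.8 1.6 3.7
  endloop
 endfacet
 facet normal -0.657 -0.214 0.723
  outer loop
   vertex 2.3 0.8 2.1
   vertex 3.8 1.6 3.7
   vertex 0.6 2.3 1.0
  endloop
 endfacet
 facet normal -0.411 -0.794 -0.448
  outer loop
   vertex 2.3 0.8 2.1
   vertex 0.6 2.3 1.0
   vertex 2.8 1.5 0.4
  endloop
 endfacet
 facet normal 0.588 -0.794 -0.154
  outer loop
   vertex 2.3 0.8 2.1
   vertex 2.8 1.5 0.4
   vertex 3.8 1.6 3.7
  endloop
 endfacet
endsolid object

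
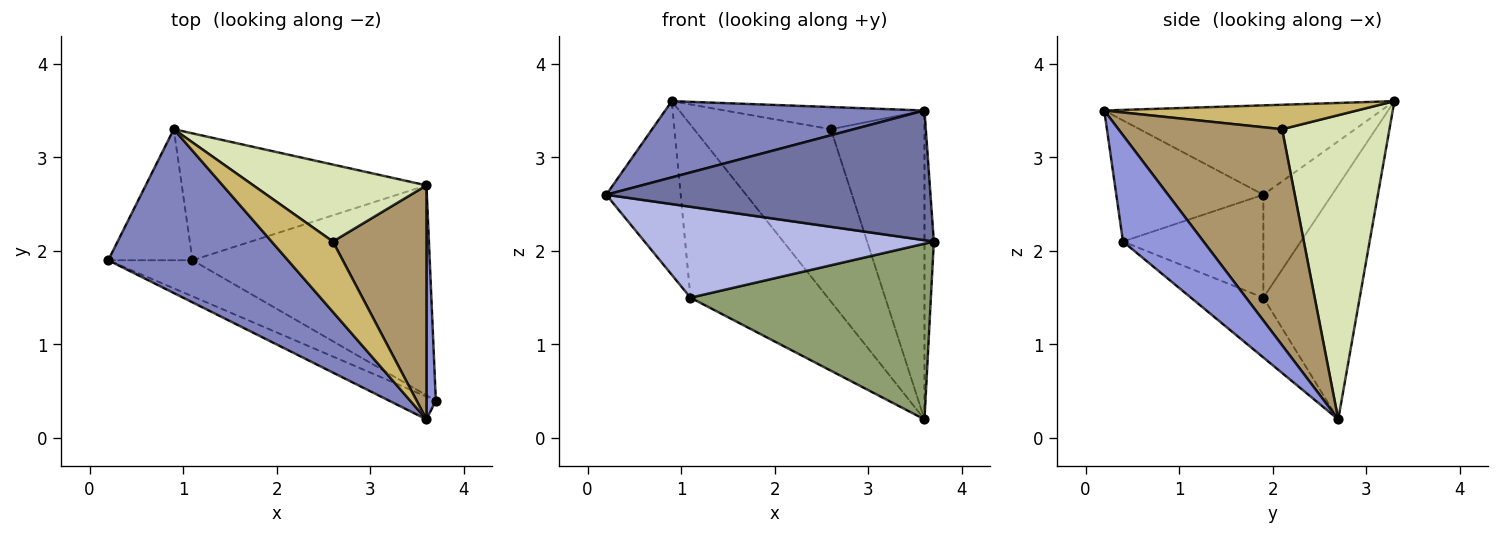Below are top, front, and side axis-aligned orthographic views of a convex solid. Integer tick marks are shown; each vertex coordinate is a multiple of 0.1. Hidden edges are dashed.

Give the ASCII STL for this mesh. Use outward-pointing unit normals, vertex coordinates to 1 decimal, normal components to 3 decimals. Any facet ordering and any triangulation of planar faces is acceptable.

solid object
 facet normal -0.408 -0.899 -0.158
  outer loop
   vertex 3.6 0.2 3.5
   vertex 0.2 1.9 2.6
   vertex 3.7 0.4 2.1
  endloop
 endfacet
 facet normal -0.411 -0.385 0.826
  outer loop
   vertex 3.6 0.2 3.5
   vertex 0.9 3.3 3.6
   vertex 0.2 1.9 2.6
  endloop
 endfacet
 facet normal 0.990 0.115 0.087
  outer loop
   vertex 3.6 0.2 3.5
   vertex 3.7 0.4 2.1
   vertex 3.6 2.7 0.2
  endloop
 endfacet
 facet normal -0.411 -0.847 -0.336
  outer loop
   vertex 1.1 1.9 1.5
   vertex 3.7 0.4 2.1
   vertex 0.2 1.9 2.6
  endloop
 endfacet
 facet normal -0.190 -0.630 -0.753
  outer loop
   vertex 1.1 1.9 1.5
   vertex 3.6 2.7 0.2
   vertex 3.7 0.4 2.1
  endloop
 endfacet
 facet normal -0.593 0.643 -0.485
  outer loop
   vertex 1.1 1.9 1.5
   vertex 0.2 1.9 2.6
   vertex 0.9 3.3 3.6
  endloop
 endfacet
 facet normal -0.492 0.702 -0.515
  outer loop
   vertex 1.1 1.9 1.5
   vertex 0.9 3.3 3.6
   vertex 3.6 2.7 0.2
  endloop
 endfacet
 facet normal 0.582 0.742 0.332
  outer loop
   vertex 2.6 2.1 3.3
   vertex 3.6 2.7 0.2
   vertex 0.9 3.3 3.6
  endloop
 endfacet
 facet normal 0.812 0.465 0.352
  outer loop
   vertex 2.6 2.1 3.3
   vertex 3.6 0.2 3.5
   vertex 3.6 2.7 0.2
  endloop
 endfacet
 facet normal 0.356 0.281 0.891
  outer loop
   vertex 2.6 2.1 3.3
   vertex 0.9 3.3 3.6
   vertex 3.6 0.2 3.5
  endloop
 endfacet
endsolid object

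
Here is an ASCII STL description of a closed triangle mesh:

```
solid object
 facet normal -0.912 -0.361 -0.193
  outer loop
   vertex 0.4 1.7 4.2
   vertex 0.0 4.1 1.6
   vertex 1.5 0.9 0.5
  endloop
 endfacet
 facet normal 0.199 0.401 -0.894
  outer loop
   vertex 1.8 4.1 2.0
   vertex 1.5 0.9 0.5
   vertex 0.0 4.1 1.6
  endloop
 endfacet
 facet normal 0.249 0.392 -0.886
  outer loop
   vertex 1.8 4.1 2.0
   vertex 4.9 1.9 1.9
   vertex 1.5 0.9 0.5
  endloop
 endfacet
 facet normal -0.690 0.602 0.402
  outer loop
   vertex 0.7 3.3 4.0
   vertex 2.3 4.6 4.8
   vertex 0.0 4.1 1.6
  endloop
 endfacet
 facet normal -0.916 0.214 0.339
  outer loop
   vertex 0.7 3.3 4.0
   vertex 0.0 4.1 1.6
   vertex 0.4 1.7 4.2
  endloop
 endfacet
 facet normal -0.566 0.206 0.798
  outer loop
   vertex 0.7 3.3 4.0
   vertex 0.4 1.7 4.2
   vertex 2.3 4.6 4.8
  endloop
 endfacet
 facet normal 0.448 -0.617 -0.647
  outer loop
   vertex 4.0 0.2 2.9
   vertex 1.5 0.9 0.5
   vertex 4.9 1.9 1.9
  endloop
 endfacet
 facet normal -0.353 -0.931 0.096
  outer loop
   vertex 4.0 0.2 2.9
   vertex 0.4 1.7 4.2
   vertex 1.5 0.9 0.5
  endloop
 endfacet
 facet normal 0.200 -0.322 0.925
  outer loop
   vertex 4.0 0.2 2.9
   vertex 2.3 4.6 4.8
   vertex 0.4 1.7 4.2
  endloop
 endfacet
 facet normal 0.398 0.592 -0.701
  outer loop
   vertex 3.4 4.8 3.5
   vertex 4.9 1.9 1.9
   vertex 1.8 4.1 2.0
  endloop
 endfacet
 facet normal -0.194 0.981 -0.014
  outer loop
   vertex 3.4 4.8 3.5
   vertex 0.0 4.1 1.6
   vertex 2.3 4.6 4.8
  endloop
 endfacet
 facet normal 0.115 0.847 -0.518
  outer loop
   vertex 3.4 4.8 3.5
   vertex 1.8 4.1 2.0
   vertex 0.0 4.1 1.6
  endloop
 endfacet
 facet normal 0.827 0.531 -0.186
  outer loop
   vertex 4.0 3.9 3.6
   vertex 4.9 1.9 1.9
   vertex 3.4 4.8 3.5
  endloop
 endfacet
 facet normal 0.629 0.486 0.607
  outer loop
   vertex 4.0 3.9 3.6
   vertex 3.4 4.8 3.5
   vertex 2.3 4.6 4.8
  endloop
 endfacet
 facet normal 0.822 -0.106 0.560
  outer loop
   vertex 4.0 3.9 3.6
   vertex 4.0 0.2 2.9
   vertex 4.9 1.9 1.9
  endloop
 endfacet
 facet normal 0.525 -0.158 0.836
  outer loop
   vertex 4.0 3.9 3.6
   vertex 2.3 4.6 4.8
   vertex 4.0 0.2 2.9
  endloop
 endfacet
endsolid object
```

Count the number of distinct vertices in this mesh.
10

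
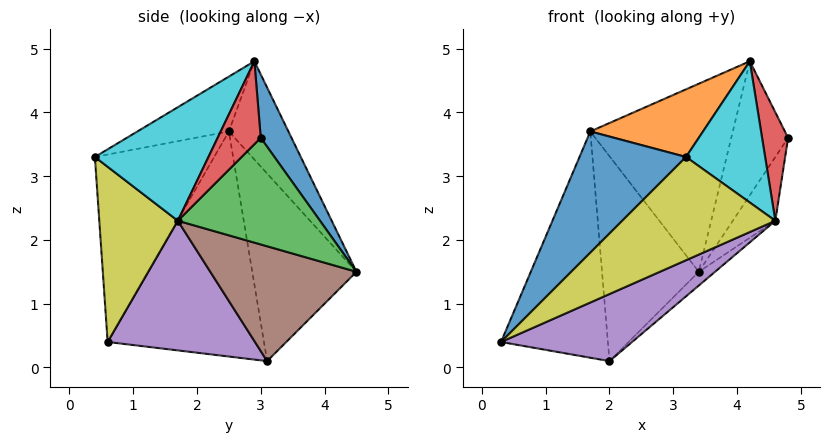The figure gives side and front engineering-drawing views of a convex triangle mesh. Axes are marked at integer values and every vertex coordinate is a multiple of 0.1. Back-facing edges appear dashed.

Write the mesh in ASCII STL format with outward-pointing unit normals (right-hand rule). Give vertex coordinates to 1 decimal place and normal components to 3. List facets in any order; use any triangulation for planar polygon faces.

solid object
 facet normal 0.454 0.840 0.297
  outer loop
   vertex 4.2 2.9 4.8
   vertex 4.8 3.0 3.6
   vertex 3.4 4.5 1.5
  endloop
 endfacet
 facet normal -0.339 0.812 0.476
  outer loop
   vertex 1.7 2.5 3.7
   vertex 4.2 2.9 4.8
   vertex 3.4 4.5 1.5
  endloop
 endfacet
 facet normal 0.879 0.263 -0.398
  outer loop
   vertex 4.6 1.7 2.3
   vertex 3.4 4.5 1.5
   vertex 4.8 3.0 3.6
  endloop
 endfacet
 facet normal 0.799 -0.482 0.359
  outer loop
   vertex 4.6 1.7 2.3
   vertex 4.8 3.0 3.6
   vertex 4.2 2.9 4.8
  endloop
 endfacet
 facet normal 0.454 -0.404 -0.794
  outer loop
   vertex 2.0 3.1 0.1
   vertex 4.6 1.7 2.3
   vertex 0.3 0.6 0.4
  endloop
 endfacet
 facet normal 0.667 0.074 -0.741
  outer loop
   vertex 2.0 3.1 0.1
   vertex 3.4 4.5 1.5
   vertex 4.6 1.7 2.3
  endloop
 endfacet
 facet normal -0.825 0.564 0.025
  outer loop
   vertex 2.0 3.1 0.1
   vertex 0.3 0.6 0.4
   vertex 1.7 2.5 3.7
  endloop
 endfacet
 facet normal -0.732 0.680 0.052
  outer loop
   vertex 2.0 3.1 0.1
   vertex 1.7 2.5 3.7
   vertex 3.4 4.5 1.5
  endloop
 endfacet
 facet normal 0.405 -0.790 -0.460
  outer loop
   vertex 3.2 0.4 3.3
   vertex 0.3 0.6 0.4
   vertex 4.6 1.7 2.3
  endloop
 endfacet
 facet normal 0.760 -0.530 0.376
  outer loop
   vertex 3.2 0.4 3.3
   vertex 4.6 1.7 2.3
   vertex 4.2 2.9 4.8
  endloop
 endfacet
 facet normal -0.611 -0.546 0.573
  outer loop
   vertex 3.2 0.4 3.3
   vertex 1.7 2.5 3.7
   vertex 0.3 0.6 0.4
  endloop
 endfacet
 facet normal -0.317 -0.391 0.864
  outer loop
   vertex 3.2 0.4 3.3
   vertex 4.2 2.9 4.8
   vertex 1.7 2.5 3.7
  endloop
 endfacet
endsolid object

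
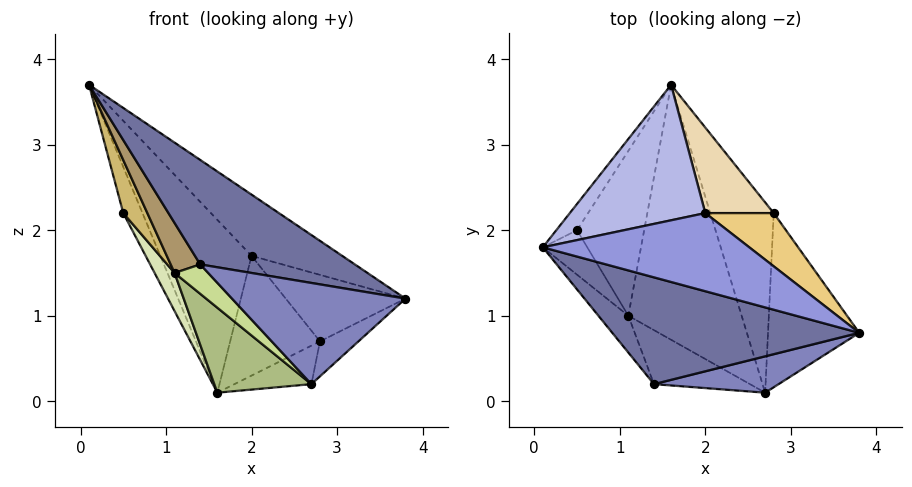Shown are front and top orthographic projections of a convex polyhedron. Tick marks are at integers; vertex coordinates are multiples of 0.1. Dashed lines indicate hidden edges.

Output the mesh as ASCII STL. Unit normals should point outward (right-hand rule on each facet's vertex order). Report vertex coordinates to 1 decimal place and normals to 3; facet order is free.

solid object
 facet normal 0.282 -0.671 0.686
  outer loop
   vertex 1.4 0.2 1.6
   vertex 3.8 0.8 1.2
   vertex 0.1 1.8 3.7
  endloop
 endfacet
 facet normal 0.280 -0.904 0.324
  outer loop
   vertex 1.4 0.2 1.6
   vertex 2.7 0.1 0.2
   vertex 3.8 0.8 1.2
  endloop
 endfacet
 facet normal 0.573 0.506 0.645
  outer loop
   vertex 2.0 2.2 1.7
   vertex 0.1 1.8 3.7
   vertex 3.8 0.8 1.2
  endloop
 endfacet
 facet normal 0.435 0.709 0.555
  outer loop
   vertex 2.0 2.2 1.7
   vertex 1.6 3.7 0.1
   vertex 0.1 1.8 3.7
  endloop
 endfacet
 facet normal -0.916 0.348 -0.198
  outer loop
   vertex 0.5 2.0 2.2
   vertex 0.1 1.8 3.7
   vertex 1.6 3.7 0.1
  endloop
 endfacet
 facet normal -0.688 -0.229 -0.688
  outer loop
   vertex 1.1 1.0 1.5
   vertex 1.6 3.7 0.1
   vertex 2.7 0.1 0.2
  endloop
 endfacet
 facet normal -0.701 -0.341 -0.626
  outer loop
   vertex 1.1 1.0 1.5
   vertex 2.7 0.1 0.2
   vertex 1.4 0.2 1.6
  endloop
 endfacet
 facet normal -0.834 -0.124 -0.537
  outer loop
   vertex 1.1 1.0 1.5
   vertex 0.5 2.0 2.2
   vertex 1.6 3.7 0.1
  endloop
 endfacet
 facet normal -0.890 -0.367 -0.271
  outer loop
   vertex 1.1 1.0 1.5
   vertex 1.4 0.2 1.6
   vertex 0.1 1.8 3.7
  endloop
 endfacet
 facet normal -0.897 -0.339 -0.284
  outer loop
   vertex 1.1 1.0 1.5
   vertex 0.1 1.8 3.7
   vertex 0.5 2.0 2.2
  endloop
 endfacet
 facet normal 0.615 0.615 0.492
  outer loop
   vertex 2.8 2.2 0.7
   vertex 2.0 2.2 1.7
   vertex 3.8 0.8 1.2
  endloop
 endfacet
 facet normal 0.588 0.658 0.470
  outer loop
   vertex 2.8 2.2 0.7
   vertex 1.6 3.7 0.1
   vertex 2.0 2.2 1.7
  endloop
 endfacet
 facet normal 0.608 0.156 -0.778
  outer loop
   vertex 2.8 2.2 0.7
   vertex 3.8 0.8 1.2
   vertex 2.7 0.1 0.2
  endloop
 endfacet
 facet normal 0.594 0.160 -0.789
  outer loop
   vertex 2.8 2.2 0.7
   vertex 2.7 0.1 0.2
   vertex 1.6 3.7 0.1
  endloop
 endfacet
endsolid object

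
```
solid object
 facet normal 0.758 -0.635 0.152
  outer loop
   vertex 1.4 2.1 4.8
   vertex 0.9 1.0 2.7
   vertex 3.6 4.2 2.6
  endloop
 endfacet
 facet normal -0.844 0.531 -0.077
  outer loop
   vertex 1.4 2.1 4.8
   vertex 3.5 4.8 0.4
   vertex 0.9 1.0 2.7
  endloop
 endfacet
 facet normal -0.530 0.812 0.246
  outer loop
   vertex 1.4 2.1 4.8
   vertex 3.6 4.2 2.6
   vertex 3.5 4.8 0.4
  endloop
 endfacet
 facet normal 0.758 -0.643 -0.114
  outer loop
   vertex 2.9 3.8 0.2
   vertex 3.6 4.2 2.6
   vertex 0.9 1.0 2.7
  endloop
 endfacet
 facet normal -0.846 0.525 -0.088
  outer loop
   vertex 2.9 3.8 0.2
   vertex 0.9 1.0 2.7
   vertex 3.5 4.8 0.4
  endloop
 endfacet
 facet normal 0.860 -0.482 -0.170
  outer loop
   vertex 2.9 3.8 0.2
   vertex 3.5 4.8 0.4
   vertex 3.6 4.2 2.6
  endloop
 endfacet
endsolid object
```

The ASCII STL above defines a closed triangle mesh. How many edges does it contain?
9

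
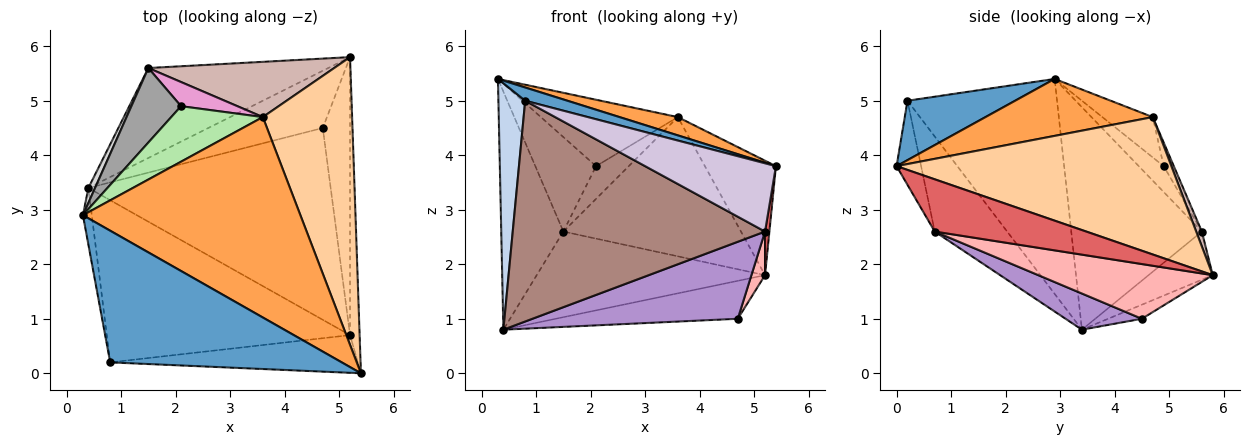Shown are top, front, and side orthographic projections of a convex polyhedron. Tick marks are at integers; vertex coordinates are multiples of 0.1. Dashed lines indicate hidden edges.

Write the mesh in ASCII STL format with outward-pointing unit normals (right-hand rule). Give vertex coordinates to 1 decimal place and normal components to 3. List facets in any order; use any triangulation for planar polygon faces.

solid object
 facet normal 0.247 -0.097 0.964
  outer loop
   vertex 0.8 0.2 5.0
   vertex 5.4 0.0 3.8
   vertex 0.3 2.9 5.4
  endloop
 endfacet
 facet normal -0.984 -0.176 -0.041
  outer loop
   vertex 0.8 0.2 5.0
   vertex 0.3 2.9 5.4
   vertex 0.4 3.4 0.8
  endloop
 endfacet
 facet normal 0.252 -0.088 0.964
  outer loop
   vertex 3.6 4.7 4.7
   vertex 0.3 2.9 5.4
   vertex 5.4 0.0 3.8
  endloop
 endfacet
 facet normal 0.819 0.212 0.532
  outer loop
   vertex 3.6 4.7 4.7
   vertex 5.4 0.0 3.8
   vertex 5.2 5.8 1.8
  endloop
 endfacet
 facet normal -0.102 0.550 -0.829
  outer loop
   vertex 4.7 4.5 1.0
   vertex 0.4 3.4 0.8
   vertex 5.2 5.8 1.8
  endloop
 endfacet
 facet normal -0.272 0.738 0.617
  outer loop
   vertex 2.1 4.9 3.8
   vertex 0.3 2.9 5.4
   vertex 3.6 4.7 4.7
  endloop
 endfacet
 facet normal 0.983 -0.028 -0.180
  outer loop
   vertex 5.2 0.7 2.6
   vertex 5.2 5.8 1.8
   vertex 5.4 0.0 3.8
  endloop
 endfacet
 facet normal 0.893 -0.070 -0.445
  outer loop
   vertex 5.2 0.7 2.6
   vertex 4.7 4.5 1.0
   vertex 5.2 5.8 1.8
  endloop
 endfacet
 facet normal 0.137 -0.369 -0.919
  outer loop
   vertex 5.2 0.7 2.6
   vertex 0.4 3.4 0.8
   vertex 4.7 4.5 1.0
  endloop
 endfacet
 facet normal -0.162 -0.864 -0.477
  outer loop
   vertex 5.2 0.7 2.6
   vertex 5.4 0.0 3.8
   vertex 0.8 0.2 5.0
  endloop
 endfacet
 facet normal -0.225 -0.785 -0.577
  outer loop
   vertex 5.2 0.7 2.6
   vertex 0.8 0.2 5.0
   vertex 0.4 3.4 0.8
  endloop
 endfacet
 facet normal 0.029 0.929 0.369
  outer loop
   vertex 1.5 5.6 2.6
   vertex 3.6 4.7 4.7
   vertex 5.2 5.8 1.8
  endloop
 endfacet
 facet normal -0.242 0.781 0.576
  outer loop
   vertex 1.5 5.6 2.6
   vertex 2.1 4.9 3.8
   vertex 3.6 4.7 4.7
  endloop
 endfacet
 facet normal -0.190 0.677 -0.711
  outer loop
   vertex 1.5 5.6 2.6
   vertex 5.2 5.8 1.8
   vertex 0.4 3.4 0.8
  endloop
 endfacet
 facet normal -0.307 0.747 0.589
  outer loop
   vertex 1.5 5.6 2.6
   vertex 0.3 2.9 5.4
   vertex 2.1 4.9 3.8
  endloop
 endfacet
 facet normal -0.903 0.429 0.027
  outer loop
   vertex 1.5 5.6 2.6
   vertex 0.4 3.4 0.8
   vertex 0.3 2.9 5.4
  endloop
 endfacet
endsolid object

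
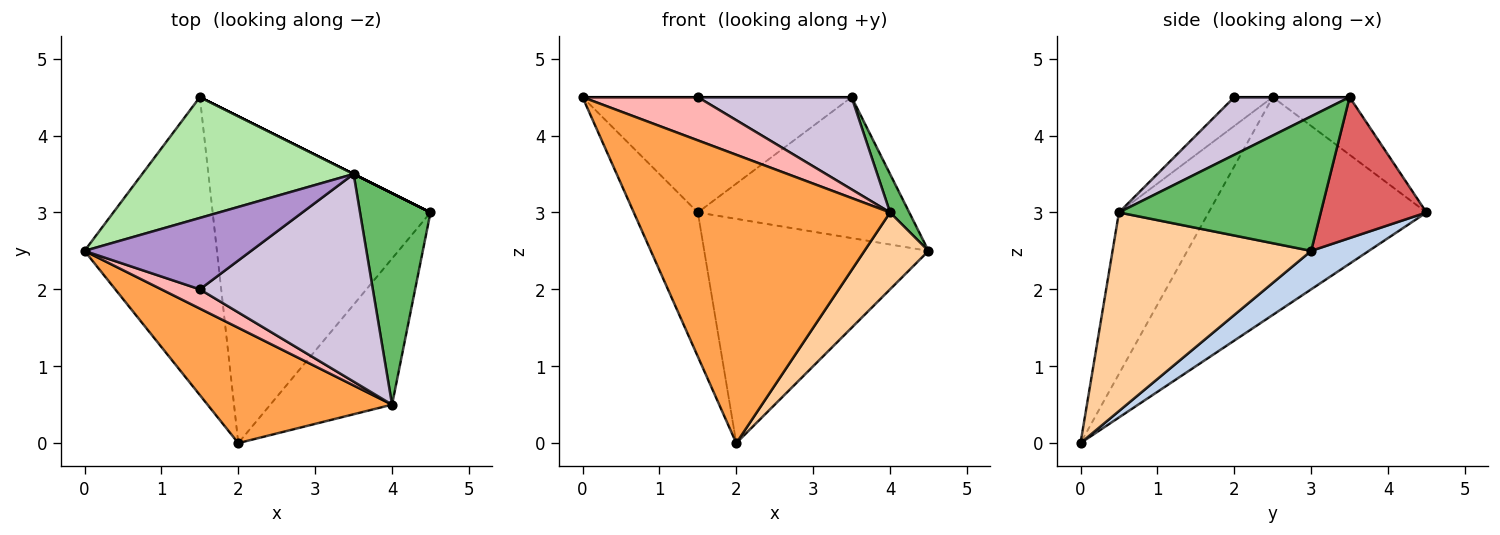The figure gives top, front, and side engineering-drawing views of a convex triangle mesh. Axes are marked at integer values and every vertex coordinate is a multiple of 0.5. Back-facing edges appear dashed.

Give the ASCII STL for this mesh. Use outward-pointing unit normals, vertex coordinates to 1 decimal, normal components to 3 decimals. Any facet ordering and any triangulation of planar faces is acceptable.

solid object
 facet normal -0.829 0.244 -0.504
  outer loop
   vertex 1.5 4.5 3.0
   vertex 2.0 0.0 0.0
   vertex 0.0 2.5 4.5
  endloop
 endfacet
 facet normal 0.144 0.560 -0.816
  outer loop
   vertex 1.5 4.5 3.0
   vertex 4.5 3.0 2.5
   vertex 2.0 0.0 0.0
  endloop
 endfacet
 facet normal -0.309 -0.883 0.353
  outer loop
   vertex 4.0 0.5 3.0
   vertex 0.0 2.5 4.5
   vertex 2.0 0.0 0.0
  endloop
 endfacet
 facet normal 0.822 -0.265 -0.504
  outer loop
   vertex 4.0 0.5 3.0
   vertex 2.0 0.0 0.0
   vertex 4.5 3.0 2.5
  endloop
 endfacet
 facet normal 0.883 -0.084 0.462
  outer loop
   vertex 3.5 3.5 4.5
   vertex 4.0 0.5 3.0
   vertex 4.5 3.0 2.5
  endloop
 endfacet
 facet normal -0.194 0.677 0.710
  outer loop
   vertex 3.5 3.5 4.5
   vertex 1.5 4.5 3.0
   vertex 0.0 2.5 4.5
  endloop
 endfacet
 facet normal 0.447 0.894 0.000
  outer loop
   vertex 3.5 3.5 4.5
   vertex 4.5 3.0 2.5
   vertex 1.5 4.5 3.0
  endloop
 endfacet
 facet normal -0.291 -0.874 0.389
  outer loop
   vertex 1.5 2.0 4.5
   vertex 0.0 2.5 4.5
   vertex 4.0 0.5 3.0
  endloop
 endfacet
 facet normal 0.000 0.000 1.000
  outer loop
   vertex 1.5 2.0 4.5
   vertex 3.5 3.5 4.5
   vertex 0.0 2.5 4.5
  endloop
 endfacet
 facet normal 0.291 -0.389 0.874
  outer loop
   vertex 1.5 2.0 4.5
   vertex 4.0 0.5 3.0
   vertex 3.5 3.5 4.5
  endloop
 endfacet
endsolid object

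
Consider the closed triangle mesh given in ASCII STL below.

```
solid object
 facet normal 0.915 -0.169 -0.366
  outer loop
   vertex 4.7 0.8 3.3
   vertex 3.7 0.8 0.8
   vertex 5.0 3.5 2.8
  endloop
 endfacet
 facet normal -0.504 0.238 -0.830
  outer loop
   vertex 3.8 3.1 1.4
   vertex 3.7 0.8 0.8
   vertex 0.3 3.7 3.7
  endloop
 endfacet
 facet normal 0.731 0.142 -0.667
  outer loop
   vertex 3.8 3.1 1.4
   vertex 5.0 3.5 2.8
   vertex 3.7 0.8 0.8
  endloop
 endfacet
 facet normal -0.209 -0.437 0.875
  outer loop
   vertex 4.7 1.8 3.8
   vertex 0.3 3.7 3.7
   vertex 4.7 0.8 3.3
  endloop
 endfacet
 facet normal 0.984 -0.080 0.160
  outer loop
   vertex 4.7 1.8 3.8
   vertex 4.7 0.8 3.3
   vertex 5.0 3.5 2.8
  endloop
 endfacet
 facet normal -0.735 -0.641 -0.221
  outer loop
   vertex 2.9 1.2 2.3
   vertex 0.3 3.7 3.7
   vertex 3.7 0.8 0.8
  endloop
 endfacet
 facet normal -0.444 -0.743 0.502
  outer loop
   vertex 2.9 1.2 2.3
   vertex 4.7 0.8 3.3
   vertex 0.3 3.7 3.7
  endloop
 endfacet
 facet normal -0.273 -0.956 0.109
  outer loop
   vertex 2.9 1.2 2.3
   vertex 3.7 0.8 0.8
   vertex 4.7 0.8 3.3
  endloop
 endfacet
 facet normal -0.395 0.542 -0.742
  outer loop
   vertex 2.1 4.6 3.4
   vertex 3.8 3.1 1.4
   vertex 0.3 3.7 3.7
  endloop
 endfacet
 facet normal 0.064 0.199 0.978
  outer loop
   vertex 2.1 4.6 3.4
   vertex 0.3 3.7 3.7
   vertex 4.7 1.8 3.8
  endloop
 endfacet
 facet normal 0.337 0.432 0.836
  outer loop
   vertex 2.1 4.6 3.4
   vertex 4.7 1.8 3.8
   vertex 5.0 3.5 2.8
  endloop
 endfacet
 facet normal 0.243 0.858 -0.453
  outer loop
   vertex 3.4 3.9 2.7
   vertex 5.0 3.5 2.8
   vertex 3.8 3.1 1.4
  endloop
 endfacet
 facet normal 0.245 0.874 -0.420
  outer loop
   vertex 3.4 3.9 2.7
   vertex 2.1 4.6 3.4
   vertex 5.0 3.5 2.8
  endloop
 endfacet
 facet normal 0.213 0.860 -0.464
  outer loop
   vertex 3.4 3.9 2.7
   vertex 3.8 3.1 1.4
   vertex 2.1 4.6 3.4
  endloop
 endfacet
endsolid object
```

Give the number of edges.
21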